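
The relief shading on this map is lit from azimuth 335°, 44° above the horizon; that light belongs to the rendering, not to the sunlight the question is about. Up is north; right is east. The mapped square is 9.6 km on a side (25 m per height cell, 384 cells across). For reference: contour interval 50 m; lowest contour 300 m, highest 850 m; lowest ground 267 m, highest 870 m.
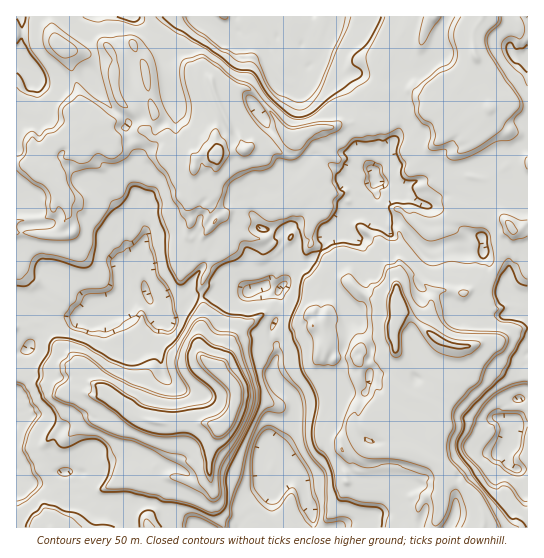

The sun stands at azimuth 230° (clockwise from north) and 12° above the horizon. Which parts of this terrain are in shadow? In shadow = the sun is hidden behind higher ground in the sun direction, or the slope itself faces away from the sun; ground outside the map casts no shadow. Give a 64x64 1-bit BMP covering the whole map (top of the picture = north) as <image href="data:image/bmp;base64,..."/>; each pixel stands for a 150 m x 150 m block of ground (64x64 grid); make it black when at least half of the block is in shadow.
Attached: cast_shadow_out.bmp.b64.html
<image width="64" height="64" href="data:image/bmp;base64,Qk0+AgAAAAAAAD4AAAAoAAAAQAAAAEAAAAABAAEAAAAAAAACAAATCwAAEwsAAAIAAAAAAAAA////AAAAAAAA2GQgCAAADwPA5DAMAAAfD4BgMRwAAh+PAAA7mAACPwAAAH+4AAA/AAAAfxgAAP8EAAD+AAAA/wAAAP8AAAH/AAAA/4AAA/8AAAB/gAAD/wAAAB+AAAP/AAAAH4AAA/8AAAAfgAAD/wAAAJ+AAAP/AAA4H4AAA/wAAf8PwAAB+AAH/A/AAAA4AA/4D+AAAAAAP/gf4BAAIAA/8D/gEAAkAH/gP/AAABQB/+H/8IAAAgH/4f/wiIACB/7h/+AQx+cD/GH/4ADP/wP88f/gAJ//A/7h/+CAf/8AAMD/5YBvjwAAgf/gAP4OAACA/8AA+BwACAAPQDn8DCAYAIAAMPgMIBwAAAAA+AAAXAAAAAD4IABgAAAAAHggAGAAAAbwYAAAYAAChmbAQAGwAAYGHgABAZACBAAYAAcBAAAgAQAwBwCAAGABgeAAAYAAIACIAAADggAgAMwAAAOAAAABzAAAAwAAAAHYAAAGAAAAAAgAAAAAACAAwAAAAAQAJABgAAAgBAB+AAAAADgMEGEAAAAAAAwQA3+AAAMAGCAn/8AAAAA4MA/8AAABAHBwT/wAAAHg4GBD/AAAA+DAYA/8AAAHwABgP/wAAAdAAGB//AAADwAA5f/4AAAfAADB//AAAF8BicP/8AAAPgefj//gAAAch4Of/4AAAAiGXz//AAAACA=="/>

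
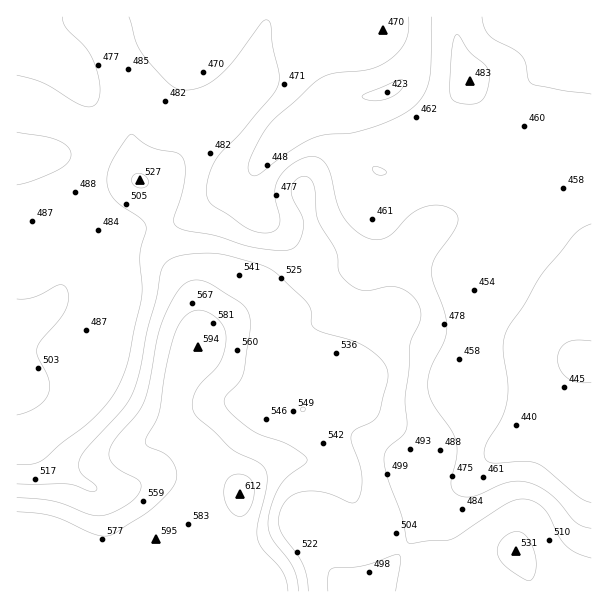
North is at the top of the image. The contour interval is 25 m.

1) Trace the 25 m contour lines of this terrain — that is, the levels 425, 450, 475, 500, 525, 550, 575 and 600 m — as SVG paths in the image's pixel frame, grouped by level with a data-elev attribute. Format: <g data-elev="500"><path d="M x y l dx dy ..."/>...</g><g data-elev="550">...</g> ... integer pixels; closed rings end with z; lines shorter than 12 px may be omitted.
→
<g data-elev="425"><path d="M374 101l-9-2-3-3 4-3 30-12 5-1 3 1-1 6-8 8-9 4z"/></g><g data-elev="450"><path d="M591 502l-13-6-39-32-14-3-34 2-5-4-2-6 3-10 14-24 6-17 1-19-5-35 1-9 3-9 17-25 21-35 30-36 7-6 9-4"/><path d="M591 341l-15-1-9 2-7 8-2 9 2 10 8 9 10 4 13 0"/><path d="M377 174l-5-4 2-3 6 0 6 4 1 2-3 2z"/><path d="M591 94l-28-4-32-7-3-4-2-14-3-8-8-7-25-14-5-7-3-12"/><path d="M432 17l-1 46-2 17-5 15-10 12-18 11-27 10-18 5-24 1-15 4-24 14-28 22-5 2-5-2-2-7 3-11 12-22 11-15 40-36 9-6 13-4 34-4 10-3 10-7 10-9 6-9 3-11-1-13"/></g><g data-elev="475"><path d="M591 528l-9-2-6-3-24-27-10-8-12-5-11-2-12 1-28 13-9 2-11-1-7-7-1-9 6-27-1-12-5-12-19-27-3-9-1-9 2-15 14-27 3-13-3-18-12-32 0-12 4-12 21-30 1-7-3-6-6-4-8-3-16 2-15 8-15 16-8 6-9 3-10-2-15-10-11-13-6-14-6-28-4-9-7-6-8-2-9 3-11 6-8 8-5 7-3 8 0 7 5 26-1 4-3 5-6 3-7 0-9-2-9-4-35-24-3-6 0-11 4-16 7-13 24-25 30-36 6-10 1-12-6-27-3-24-3-3-4 1-29 39-18 18-15 9-16 3-8-1-7-5-26-28-8-14-7-25"/><path d="M463 104l13 0 7-5 5-10 1-14-3-9-16-13-11-17-3-1-3 6-1 9-2 42 3 8z"/><path d="M63 17l3 10 20 21 8 15 6 24-1 10-3 7-6 3-7-1-39-23-27-8"/></g><g data-elev="500"><path d="M328 591l0-16 4-6 30-3 36-12 2 3 1 4-5 30"/><path d="M591 558l-15-5-9-6-8-10-14-27-9-8-11-3-9 1-9 3-55 36-44 4-7-28-14-39-3-17 3-10 16-14 4-7-2-29 4-30 1-23 11-29-1-9-4-8-8-8-9-4-10-2-18 4-9 0-9-4-10-8-4-8-3-19-18-32-4-34-3-6-5-3-4 1-5 2-6 9 1 9 10 19 2 9-5 17-3 4-5 3-12 2-25-4-38-11-28-5-9-3-5-4 0-5 10-37 1-14-2-9-6-6-19-4-9-3-17-12-3 1-3 4-12 19-5 10-2 11 1 10 5 9 7 7 22 14 4 8-6 28 2 32-1 12-16 72-6 14-8 13-24 26-25 19-21 18-9 3-15 0"/><path d="M17 415l19-8 8-6 4-6 2-8-1-7-11-23-1-9 5-9 21-25 4-9 2-9-3-8-6-3-25 12-9 2-9 0"/><path d="M17 185l17-5 24-10 10-8 3-7-3-8-11-7-12-3-28-5"/></g><g data-elev="525"><path d="M308 591l-1-15-4-12-23-34-2-9 2-11 4-7 6-6 6-3 9-3 21 2 25 10 6-2 4-12 1-13-3-14-7-19-1-8 5-6 16-7 6-6 9-33 1-11-2-6-5-7-16-13-12-5-28-8-10-4-3-5-1-13-5-9-30-29-13-8-36-10-15-2-30 2-9 3-6 4-6 10-4 25-10 36-7 38-7 22-10 15-37 41-7 12 1 10 4 6 11 8 2 3-1 2-6 1-22-7-51 0"/><path d="M525 579l5 2 4-5 2-10-1-11-4-11-5-8-5-4-8 0-6 3-6 5-3 6 0 8 2 6 5 6z"/><path d="M139 188l7-1 3-5-4-6-7-3-4 2-2 5 1 5z"/></g><g data-elev="550"><path d="M298 591l-1-11-3-10-6-10-17-23-2-7-1-9 4-17 7-17 9-11 17-12 2-5-5-6-14-8-26-10-10-4-18-15-8-9-2-5 1-5 14-14 5-11 6-42 0-12-3-9-6-6-28-18-9-4-9-1-9 3-6 5-7 11-9 18-5 15-10 52-5 18-7 12-21 24-6 11-1 9 5 7 26 17 1 6-5 9-7 6-12 7-9 4-9 2-12-2-34-13-36-3"/><path d="M301 411l4 0 0-3-4 0z"/></g><g data-elev="575"><path d="M288 591l-2-10-3-9-21-24-5-11 1-13 9-39 0-9-2-6-7-8-27-13-16-17-18-15-4-7 0-9 2-9 6-9 18-19 4-10 3-10 0-11-4-9-7-8-11-5-7-1-8 3-7 7-5 9-10 35-8 49-13 27 1 6 19 9 5 5 4 7 2 7-1 6-4 8-6 7-22 20-30 19-7 2-15-3-41-17-34-4"/></g><g data-elev="600"><path d="M238 516l5 0 6-6 3-7 2-11-1-7-2-6-5-3-7-2-6 1-5 4-3 6-1 7 1 8 3 7 5 6z"/></g>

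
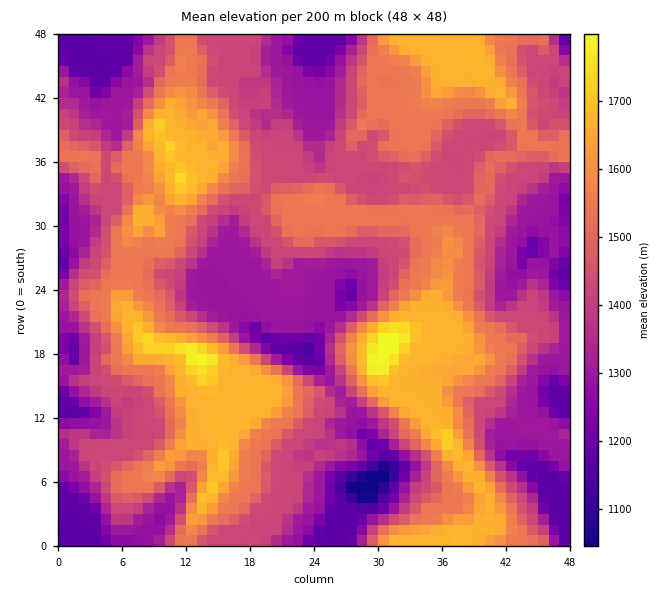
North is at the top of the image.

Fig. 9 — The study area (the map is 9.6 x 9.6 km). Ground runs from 1040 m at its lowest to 1800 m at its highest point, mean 1450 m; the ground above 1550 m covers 22.5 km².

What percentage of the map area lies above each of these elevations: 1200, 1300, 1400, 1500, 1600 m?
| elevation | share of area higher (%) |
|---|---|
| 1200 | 92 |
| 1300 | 76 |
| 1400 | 67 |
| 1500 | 41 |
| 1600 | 18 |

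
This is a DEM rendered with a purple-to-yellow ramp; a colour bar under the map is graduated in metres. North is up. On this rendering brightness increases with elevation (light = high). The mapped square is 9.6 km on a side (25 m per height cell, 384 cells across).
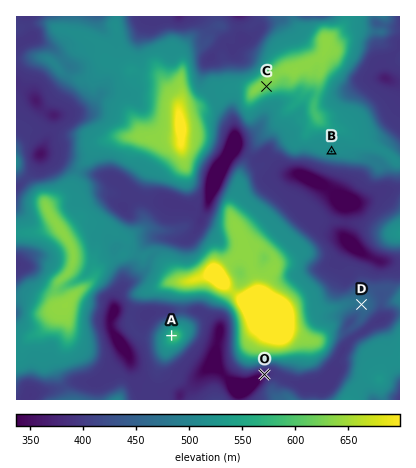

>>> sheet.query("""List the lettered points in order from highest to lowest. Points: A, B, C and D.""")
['C', 'A', 'B', 'D']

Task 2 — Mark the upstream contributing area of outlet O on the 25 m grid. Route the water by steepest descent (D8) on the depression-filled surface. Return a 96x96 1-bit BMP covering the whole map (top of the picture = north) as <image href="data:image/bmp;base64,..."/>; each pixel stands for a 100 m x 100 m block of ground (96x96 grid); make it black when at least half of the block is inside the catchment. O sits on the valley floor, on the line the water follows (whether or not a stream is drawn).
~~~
<image width="96" height="96" href="data:image/bmp;base64,Qk2+BAAAAAAAAD4AAAAoAAAAYAAAAGAAAAABAAEAAAAAAIAEAAATCwAAEwsAAAIAAAAAAAAA////AAAAAAAAAAAAAAAAAH//8AAAAAAAAAAAAP//8AAAAAAAAAAAAP//+AAAAAAAAAAAAP///AAAAAAAAAAAAP///gAAAAAAAAAAAP///yAAAAAAAAAAA////+AAAAAAAAAAAf////AAAAAAAAAAAf////AAAAAAAAAAAf////wAAAAAAAAAAf////8AAAAAAAAAAf////8AAAAAAAAAAf////8AAAAAAAAAAf////8AAAAAAAAAAf////8AAAAAAAAAAf////8AAAAAAAAAAP////8AAAAAAAAAAP////8AAAAAAAAAAH////8AAAAAAAAAAH////8AAAAAAAAAAH////8AAAAAAAAAAH////8AAAAAAAAAAB////8AAAAAAAAAAAAAf/8AAAAAAAAAAAAAB/8AAAAAAAAAAAAAAf8AAAAAAAAAAAAAAP4AAAAAAAAAAAAAAHwAAAAAAAAAAAAAAAAAAAAAAAAAAAAAAAAAAAAAAAAAAAAAAAAAAAAAAAAAAAAAAAAAAAAAAAAAAAAAAAAAAAAAAAAAAAAAAAAAAAAAAAAAAAAAAAAAAAAAAAAAAAAAAAAAAAAAAAAAAAAAAAAAAAAAAAAAAAAAAAAAAAAAAAAAAAAAAAAAAAAAAAAAAAAAAAAAAAAAAAAAAAAAAAAAAAAAAAAAAAAAAAAAAAAAAAAAAAAAAAAAAAAAAAAAAAAAAAAAAAAAAAAAAAAAAAAAAAAAAAAAAAAAAAAAAAAAAAAAAAAAAAAAAAAAAAAAAAAAAAAAAAAAAAAAAAAAAAAAAAAAAAAAAAAAAAAAAAAAAAAAAAAAAAAAAAAAAAAAAAAAAAAAAAAAAAAAAAAAAAAAAAAAAAAAAAAAAAAAAAAAAAAAAAAAAAAAAAAAAAAAAAAAAAAAAAAAAAAAAAAAAAAAAAAAAAAAAAAAAAAAAAAAAAAAAAAAAAAAAAAAAAAAAAAAAAAAAAAAAAAAAAAAAAAAAAAAAAAAAAAAAAAAAAAAAAAAAAAAAAAAAAAAAAAAAAAAAAAAAAAAAAAAAAAAAAAAAAAAAAAAAAAAAAAAAAAAAAAAAAAAAAAAAAAAAAAAAAAAAAAAAAAAAAAAAAAAAAAAAAAAAAAAAAAAAAAAAAAAAAAAAAAAAAAAAAAAAAAAAAAAAAAAAAAAAAAAAAAAAAAAAAAAAAAAAAAAAAAAAAAAAAAAAAAAAAAAAAAAAAAAAAAAAAAAAAAAAAAAAAAAAAAAAAAAAAAAAAAAAAAAAAAAAAAAAAAAAAAAAAAAAAAAAAAAAAAAAAAAAAAAAAAAAAAAAAAAAAAAAAAAAAAAAAAAAAAAAAAAAAAAAAAAAAAAAAAAAAAAAAAAAAAAAAAAAAAAAAAAAAAAAAAAAAAAAAAAAAAAAAAAAAAAAAAAAAAAAAAAAAAAAAAAAAAAAAAAAAAAAAAAAAAAAAAAAAAAAAAAAAAAAAAAAAAAAAAAAAAAAAAAAAAAAAAAAAAAAAAAAAAAAAAAAAAAAAAAAAAAAAAAAAAAAAAAAAAAAAAAAAAAAAAAAAA="/>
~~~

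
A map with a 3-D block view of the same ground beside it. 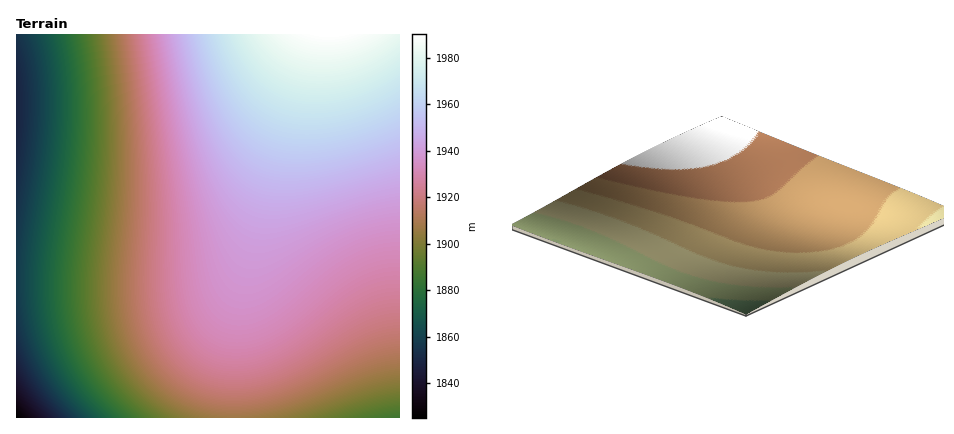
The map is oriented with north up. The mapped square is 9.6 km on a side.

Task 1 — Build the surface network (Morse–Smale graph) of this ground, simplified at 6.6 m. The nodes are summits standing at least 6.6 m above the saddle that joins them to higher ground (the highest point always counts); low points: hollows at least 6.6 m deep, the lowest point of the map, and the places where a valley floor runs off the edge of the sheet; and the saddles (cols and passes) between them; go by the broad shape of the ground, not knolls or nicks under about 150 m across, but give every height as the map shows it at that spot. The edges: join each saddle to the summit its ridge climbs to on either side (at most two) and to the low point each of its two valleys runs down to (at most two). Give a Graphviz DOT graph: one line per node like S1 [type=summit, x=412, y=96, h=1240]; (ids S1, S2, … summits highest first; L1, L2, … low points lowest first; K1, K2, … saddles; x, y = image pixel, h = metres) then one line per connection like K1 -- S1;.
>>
graph terrain {
  S1 [type=summit, x=328, y=36, h=1990];
  L1 [type=low, x=16, y=418, h=1825];
  L2 [type=low, x=16, y=108, h=1849];
  L3 [type=low, x=396, y=418, h=1886];
  K1 [type=saddle, x=234, y=418, h=1907];
  K2 [type=saddle, x=16, y=278, h=1858];
  K1 -- S1;
  K1 -- L1;
  K1 -- L3;
  K2 -- S1;
  K2 -- L1;
  K2 -- L2;
}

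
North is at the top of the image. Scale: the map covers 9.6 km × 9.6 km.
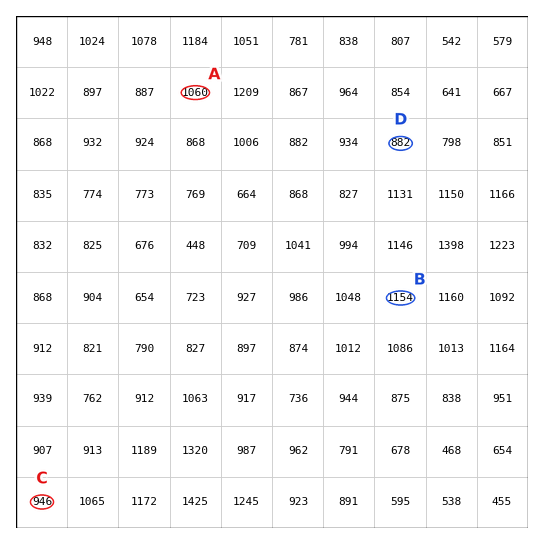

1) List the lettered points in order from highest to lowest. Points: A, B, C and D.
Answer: B A C D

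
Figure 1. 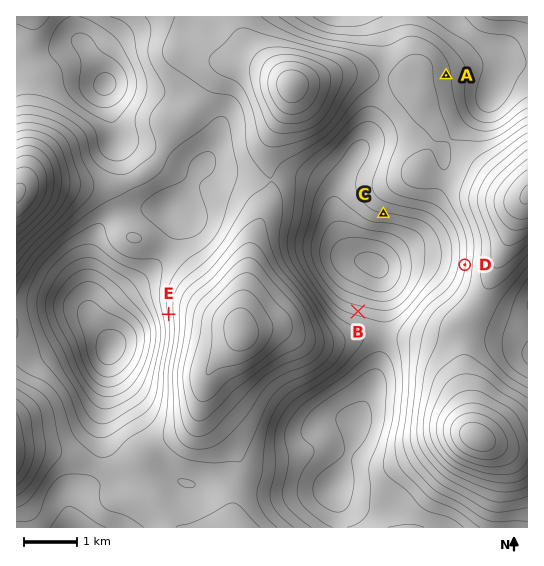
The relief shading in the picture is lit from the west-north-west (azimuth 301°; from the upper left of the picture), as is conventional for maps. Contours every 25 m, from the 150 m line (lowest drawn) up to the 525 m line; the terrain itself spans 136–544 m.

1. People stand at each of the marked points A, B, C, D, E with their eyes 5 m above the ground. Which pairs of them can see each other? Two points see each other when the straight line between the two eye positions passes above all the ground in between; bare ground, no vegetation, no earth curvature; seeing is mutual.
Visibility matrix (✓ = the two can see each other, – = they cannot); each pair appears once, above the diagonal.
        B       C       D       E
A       –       –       –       –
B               ✓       ✓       –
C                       ✓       –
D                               –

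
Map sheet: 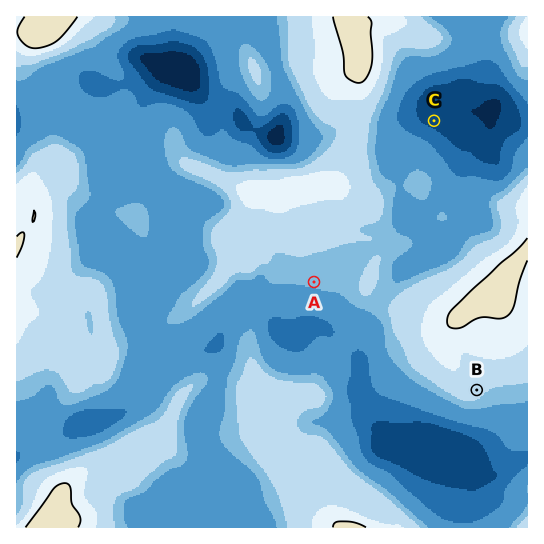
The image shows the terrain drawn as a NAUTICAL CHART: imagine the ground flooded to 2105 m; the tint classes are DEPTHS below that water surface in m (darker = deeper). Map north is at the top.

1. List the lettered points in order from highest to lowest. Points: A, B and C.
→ B A C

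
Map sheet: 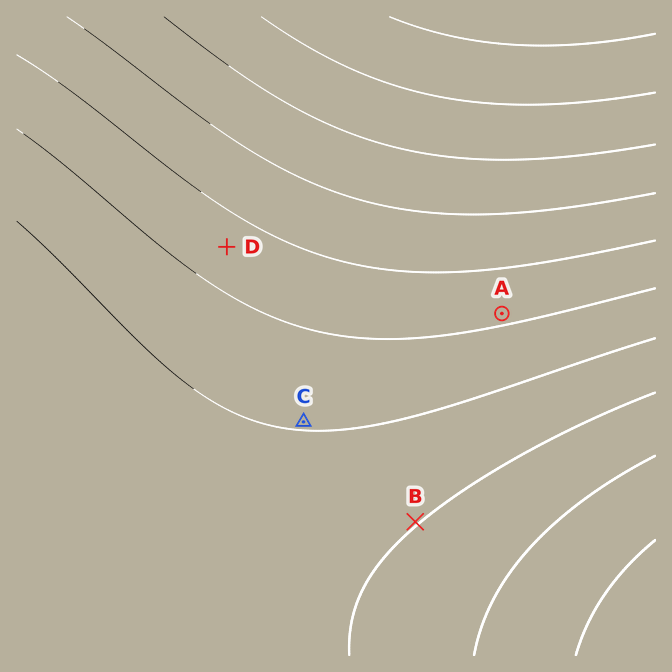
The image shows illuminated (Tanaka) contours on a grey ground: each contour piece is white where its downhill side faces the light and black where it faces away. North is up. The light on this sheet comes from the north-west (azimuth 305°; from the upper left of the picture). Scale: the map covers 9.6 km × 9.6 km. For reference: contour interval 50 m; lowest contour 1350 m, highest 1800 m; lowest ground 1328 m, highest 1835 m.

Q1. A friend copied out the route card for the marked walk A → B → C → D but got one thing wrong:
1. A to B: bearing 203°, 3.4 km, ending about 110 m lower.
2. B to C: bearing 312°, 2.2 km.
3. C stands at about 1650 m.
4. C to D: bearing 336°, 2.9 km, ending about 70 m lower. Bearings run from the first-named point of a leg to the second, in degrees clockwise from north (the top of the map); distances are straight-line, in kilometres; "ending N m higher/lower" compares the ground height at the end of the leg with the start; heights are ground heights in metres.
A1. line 1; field sense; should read higher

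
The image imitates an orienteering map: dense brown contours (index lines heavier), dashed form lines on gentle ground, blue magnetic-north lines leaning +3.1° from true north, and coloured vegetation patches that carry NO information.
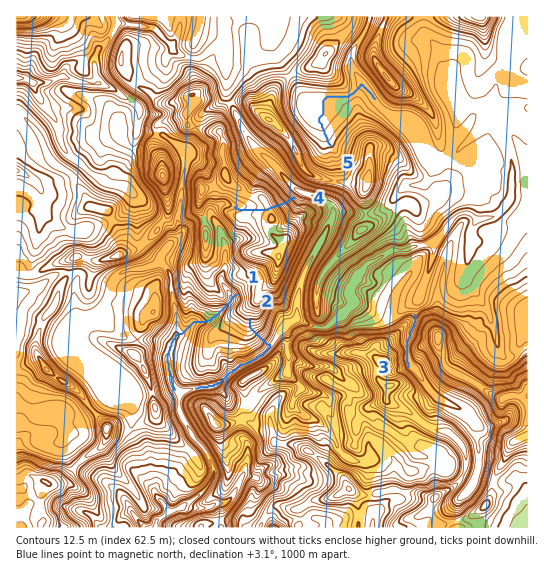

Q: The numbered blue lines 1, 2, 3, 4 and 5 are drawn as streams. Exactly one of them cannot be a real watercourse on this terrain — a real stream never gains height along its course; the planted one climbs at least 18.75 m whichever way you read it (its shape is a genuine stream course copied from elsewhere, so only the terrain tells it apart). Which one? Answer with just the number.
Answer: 4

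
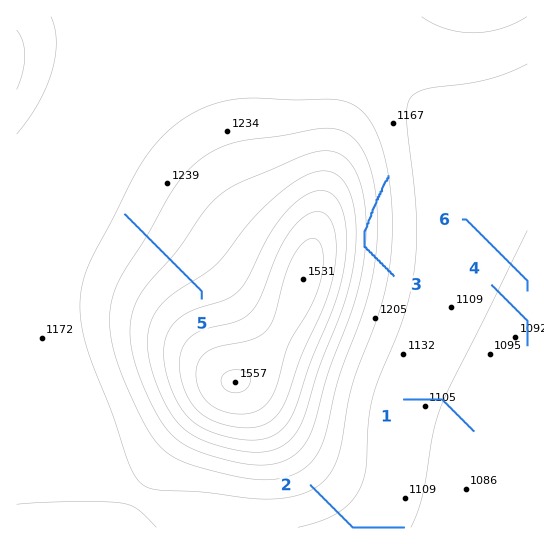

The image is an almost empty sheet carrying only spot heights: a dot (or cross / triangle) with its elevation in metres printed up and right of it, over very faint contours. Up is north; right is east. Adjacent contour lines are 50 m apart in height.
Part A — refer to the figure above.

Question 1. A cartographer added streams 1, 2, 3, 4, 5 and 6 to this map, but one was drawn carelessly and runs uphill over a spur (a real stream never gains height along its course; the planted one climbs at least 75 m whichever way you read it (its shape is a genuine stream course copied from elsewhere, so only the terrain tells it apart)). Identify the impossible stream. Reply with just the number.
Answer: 3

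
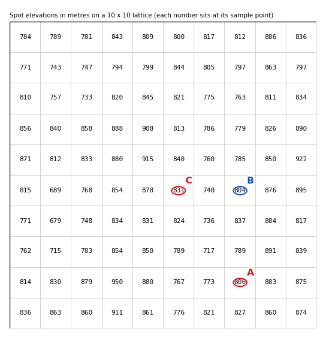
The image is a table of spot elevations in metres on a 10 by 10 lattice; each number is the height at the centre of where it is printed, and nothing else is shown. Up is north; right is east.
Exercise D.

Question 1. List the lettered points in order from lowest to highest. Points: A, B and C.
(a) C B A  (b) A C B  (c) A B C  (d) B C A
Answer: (c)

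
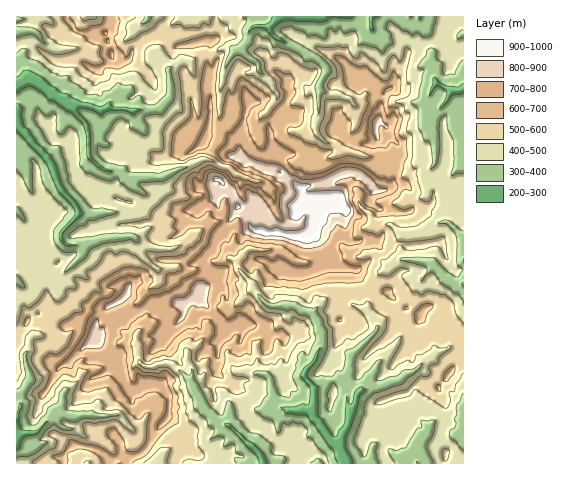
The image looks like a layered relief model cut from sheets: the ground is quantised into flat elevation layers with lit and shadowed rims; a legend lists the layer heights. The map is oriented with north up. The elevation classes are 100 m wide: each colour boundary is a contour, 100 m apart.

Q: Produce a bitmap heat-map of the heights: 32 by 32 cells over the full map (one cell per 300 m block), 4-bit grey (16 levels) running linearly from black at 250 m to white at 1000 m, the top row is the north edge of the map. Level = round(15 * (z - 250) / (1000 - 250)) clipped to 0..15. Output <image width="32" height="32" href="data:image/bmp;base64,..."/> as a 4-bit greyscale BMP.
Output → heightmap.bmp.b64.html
<image width="32" height="32" href="data:image/bmp;base64,Qk12AgAAAAAAAHYAAAAoAAAAIAAAACAAAAABAAQAAAAAAAACAAATCwAAEwsAABAAAAAAAAAAAAAAABEREQAiIiIAMzMzAERERABVVVUAZmZmAHd3dwCIiIgAmZmZAKqqqgC7u7sAzMzMAN3d3QDu7u4A////ADRnZnd2VlVDISNDISMzI1QSR3d3d2ZkMhI0QxEzMyNDEkRGdmeHZCE0NDERNEQyQiUiM0V3l0IiQyERISREREMmQ1VnmJczREMiETIUVUVjJXRoeaqmJFZUNCEyEjRWdUSIeJqHdTZ1Q0QTMjJDRXZGeZqqZ2VXhmZlIkNERVRWVWerqWioaJiHdkJENVVlVmVni7l4qpiqmHdiVmRWZmZnZ4q6mauqqZdkMmdkVndlVVVoq5mry5h0M0RmVWdnZDRVVoqoibyoVXd2Z2Z2VUJEVFZ4l2iaqGeaqZiGVUMjRFQ0ZmV3mpd5mZqphlQzQ0RCI0REVnmYeIq7qYdlVVNEMjQzRWdoqr3d7rqHZURDNEITRFVomJvNzN7MlmZlRERCE0RUZ5q8zK3u7YmHZVRDITVUNEaKy6mc3dybqGVEMxJDIiM0esiJvLvLyphUQyMTMTNFVVZ5y7mIiZiIVEMhJDI0RViZm6mZh2aJmFMyEkMyNDNXiomYl2V3iqdCMxMyEiMjRniJmIh0d3qnQjITIRERIiR4eJh3dGZohjIiEhEjMjQ0aGeXV1NFeIZBEREjRlRFRGhmdWdkR4h3QiIiRWd3ZURXZVRmU0h2VkIzNFVmh2VWZ2M1QyRmRDVDRDNWeJZWZnd1IyNDRDIkM0M0V2aHRFVFVCESESIhMiJE"/>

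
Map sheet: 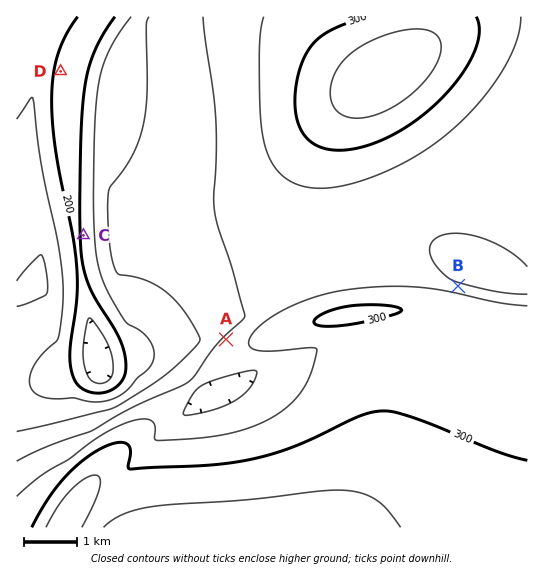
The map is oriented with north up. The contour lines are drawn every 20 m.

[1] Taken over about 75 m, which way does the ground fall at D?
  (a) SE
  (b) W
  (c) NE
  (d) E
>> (d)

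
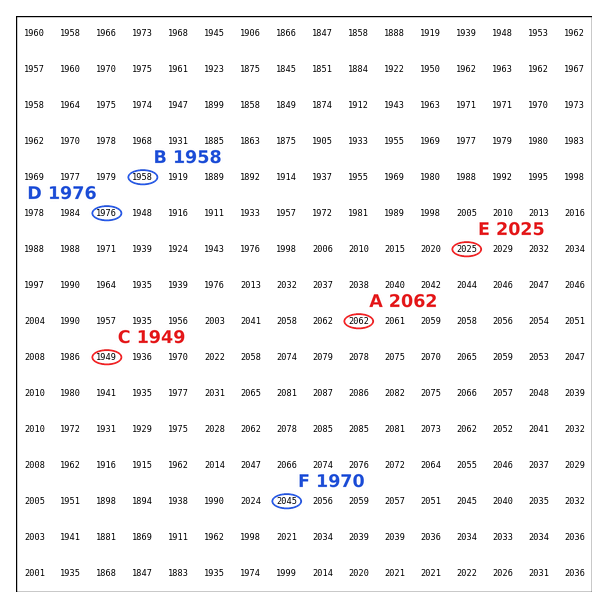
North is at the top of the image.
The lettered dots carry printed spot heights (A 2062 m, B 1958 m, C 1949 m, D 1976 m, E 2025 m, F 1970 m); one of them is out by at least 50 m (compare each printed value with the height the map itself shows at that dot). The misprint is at F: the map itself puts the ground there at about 2045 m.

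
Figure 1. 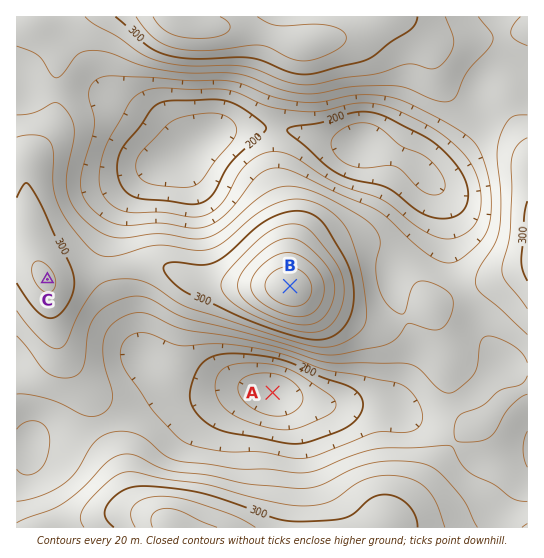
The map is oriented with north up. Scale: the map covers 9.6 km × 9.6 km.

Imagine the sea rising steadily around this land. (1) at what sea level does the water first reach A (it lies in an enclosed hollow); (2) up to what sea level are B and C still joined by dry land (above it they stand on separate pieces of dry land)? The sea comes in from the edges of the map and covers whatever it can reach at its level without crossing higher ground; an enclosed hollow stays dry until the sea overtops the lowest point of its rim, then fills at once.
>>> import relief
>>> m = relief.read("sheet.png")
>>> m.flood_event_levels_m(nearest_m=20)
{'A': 240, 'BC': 280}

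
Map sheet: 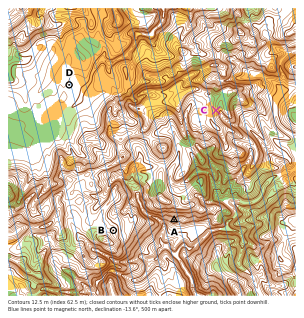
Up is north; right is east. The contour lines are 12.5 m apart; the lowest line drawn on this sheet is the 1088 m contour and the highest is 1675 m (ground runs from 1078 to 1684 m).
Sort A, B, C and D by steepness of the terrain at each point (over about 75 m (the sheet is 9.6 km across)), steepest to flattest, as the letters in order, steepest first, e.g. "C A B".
A C B D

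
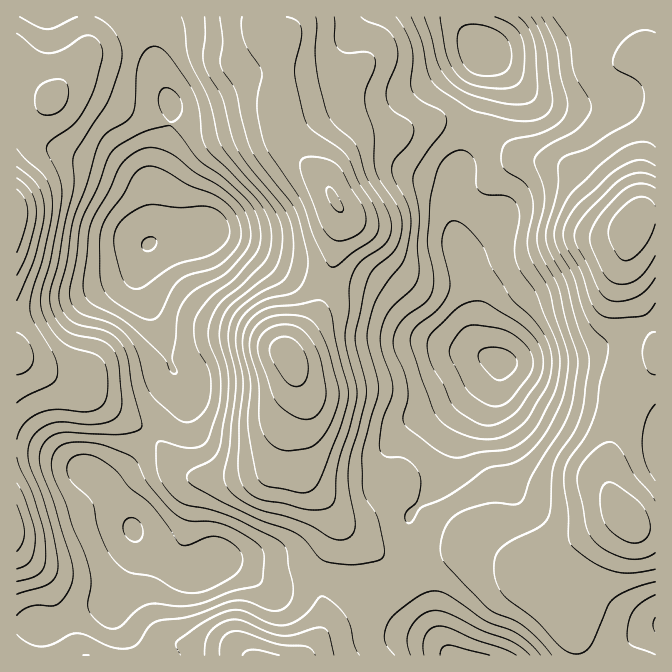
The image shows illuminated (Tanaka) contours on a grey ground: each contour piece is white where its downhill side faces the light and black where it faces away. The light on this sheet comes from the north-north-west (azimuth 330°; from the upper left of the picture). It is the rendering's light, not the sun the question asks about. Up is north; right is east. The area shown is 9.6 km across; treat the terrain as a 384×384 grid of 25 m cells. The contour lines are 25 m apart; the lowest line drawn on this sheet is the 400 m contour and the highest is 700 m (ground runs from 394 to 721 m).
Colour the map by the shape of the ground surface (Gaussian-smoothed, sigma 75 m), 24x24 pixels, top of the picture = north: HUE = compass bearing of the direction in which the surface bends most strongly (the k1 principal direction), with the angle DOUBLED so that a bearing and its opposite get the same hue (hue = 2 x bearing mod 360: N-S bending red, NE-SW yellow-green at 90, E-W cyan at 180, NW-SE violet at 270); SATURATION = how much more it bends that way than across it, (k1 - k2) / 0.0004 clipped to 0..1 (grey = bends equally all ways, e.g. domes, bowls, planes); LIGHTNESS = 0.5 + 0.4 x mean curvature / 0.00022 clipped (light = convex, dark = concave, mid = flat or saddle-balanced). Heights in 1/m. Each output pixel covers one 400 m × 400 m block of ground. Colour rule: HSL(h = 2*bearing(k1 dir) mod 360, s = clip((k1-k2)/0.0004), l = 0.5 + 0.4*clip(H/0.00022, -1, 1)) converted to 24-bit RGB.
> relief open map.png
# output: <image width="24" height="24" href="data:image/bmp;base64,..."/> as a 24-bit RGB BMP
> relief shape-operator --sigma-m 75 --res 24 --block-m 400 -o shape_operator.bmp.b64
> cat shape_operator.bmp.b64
<image width="24" height="24" href="data:image/bmp;base64,Qk32BgAAAAAAADYAAAAoAAAAGAAAABgAAAABABgAAAAAAMAGAAATCwAAEwsAAAAAAAAAAAAASCYjYXM0i+FVdiyLzB3WoaDgGkL/t8/rzv3sTrjz/y3B9XGdU2mEm6Muu3cLNggZawhJpU17OVB2Ntyh2PfNe9GQI5ZQNrsTKzAbVc8XVKoZHSo+ULmdaN+oB3v0l8bi8dWZKQoaWioX+sRtsjy3wiZa1EU7XRN6TTerppHSZ4/hbPvIm+u80m+8unVOZl4jQZ41MPlaP7quMWaIL7BLjqwmES4JKlALxDYAXwwikIY75PM+ZCAqlYVex4zCbRvfRVG/csTQk5DHo9SlUJE1bCAe5jQRnkEws/jbW+jyOke7PnOvOz6m0yE4l4YrECgOU0YVo2U3pbBS2VMYoKpNTs+LQoXGmR3QiIa/QMzGiLPExo2u0DW9nCyCwmJZq8+Wv/LcLm2yXit5f4NGKxUroC0c8nQSMRkfWk0baosOU3MajthWlt23ds+1LyRtOESfuc/QfqPAPqamt1635gfGzWjJt8jP3e7gt8GUTSGTaCabuymLPxREpjQs2aB5hSPUmGu/gMiTa8edafmOUfGfqDScPzNyIKaNa7VsuWVxdFV5VTBQjTReoLyAvunG3PPYwpdjORNHXiJVfBlScxy8sebqrrvxbFL/ya3rzcLlsdzdle6BM4tkJSWJoou3PaSwNouOsYSJhUzFUyOymnDFsNyxqO2GqNldfDQNKwgOKBkLW3YdG7F6efqjNJDKWACD7nhr06xbtLtc+el9J4M/DEZTgrSOY3CiNIitcczYYyfQfSLehJzC4b2p58Fw3swnsBFYhQt+X2PLUv+7Mv/mUdiWJx1bKgJv7I2I5M2qu31x9fSlZ7VzDFVdJXwxVaFNQrGEKVlSZDN2bz9zlWpU45VM9a1s2Gs+kUOfWlDqx+DruPHZFsjcSUKFLB9bDAcs2J1o/5xxwth35/LSn5fULSS9J7S7T7t5Q3tiOGRsFBdPcFCetDdm0ahd6sSN20tmnrbPJsfwqrXS5eS9LEmBPyRVRRg+Dw4loWsi//uH4fnSne6ifFu7T0TFZGS7TIGYjVd4Tz1WDSQmLhUeq2M019l10bmC3VaR0O7TLan9fJPk7d7jWQDtXQCijhO8AAW/pdfw2PPg2fLb0Z2NbDk/dms/aFovUy4iclQqQB0bIRIXEiEbl6Umu/8yZagwwsGHi/89GYlVHHhU2JhXjAGLaQWLV3vOFGr/sf343PLZ9Juw/yhW0klHcDJngSgxj5A4LFNngDOeUDWdElq3Zr7D98V7g8IZJNsAg/8HIEMRCi4NVF8aTRpSME6aecvDDsvvOb1I87grlQEA/3dC34daei+Ri2qzpsraHQfzISKxb2+7HSZ2SGF46bmS7MeVge1Mqct9VKOqG3KCOoaFHlN0MaqaSMVlKDNeqVZDoR4TuS0f/6BM7KQObGQvOeJjWM3VOw+HdTOreUK3hxubYoRMlt5f8uzZ6OC2ydWWU5h+M1NwM0pNJiw0RnIhQGMTEyESNyIMjEwetCEk/M5+7bCbnubhc+ybFypNMhVGVJRYCi6YkTL/19Xzv+Dv5ayj9enF7d7nxlvKSzFZNDVUOUpxjG9HiHozIBMcMTkWgXcZTY006fjC1fbds9Xy26rhNQB9PSR6g69qES9AE29jn9uXhYbQ7s/q9tfV86jZ/zXs3U7kPFewIj6BjUKXuh1oUBttTGKNa9WXVufGzP/Mo/uaij1lng8pfBiIGCiqz2mUTC9qFYBTCvQALYRQmMiI8/LYhx8JtAoM2FRBiTZ1OydLOTdhkDvHXD3bfLHUlt/Bhv/OpfKl6n9qXBU8oSoqfXtNEyUwRqVqkI3nX6r9ntzYMqWkRbwn//dDxwAZuXcpqrtMlzKgQ03EGpP5EzvwiF/Ghqu3vOOnO+9HYsA7vyM8rzLNr4bQsXnVEF/iZ9fsWu3wNWTKw01rlXBLbp9R6V4ezGqb48/TsY62O4K+fbjJGzSAOhJClpxPgLt7vd+jsdV+dVBHinBMXKxARq6Sd3rOgaj2ZbDtfj+fPhEqkkgNybcaWXcuf1xFUdSU1J+w1Y6rYaWnToeIOQlLRylwi893Vtppo8tM1s1aU1aAuUSLxqpYK5coCuI0HqNXTyBUcQRJhA9gxpFxxM+RmU97RolDTd/Tbz+05ImczK3MaiCjIQ+NP5fenc+ttV9cuchrtt1mLYaMO2bE5bXLsdLITL51NRwhIRIWIRIYfz1CteJkftKFk2HawNrhcE+0QTeL0diy03LLrxPFTTeNP4SOo2xcms+x1e3z89jyTkOzJYiDk8t70L+XoS5ySAAqJg0PFSMUU2sow/9bM9ARHZhordad"/>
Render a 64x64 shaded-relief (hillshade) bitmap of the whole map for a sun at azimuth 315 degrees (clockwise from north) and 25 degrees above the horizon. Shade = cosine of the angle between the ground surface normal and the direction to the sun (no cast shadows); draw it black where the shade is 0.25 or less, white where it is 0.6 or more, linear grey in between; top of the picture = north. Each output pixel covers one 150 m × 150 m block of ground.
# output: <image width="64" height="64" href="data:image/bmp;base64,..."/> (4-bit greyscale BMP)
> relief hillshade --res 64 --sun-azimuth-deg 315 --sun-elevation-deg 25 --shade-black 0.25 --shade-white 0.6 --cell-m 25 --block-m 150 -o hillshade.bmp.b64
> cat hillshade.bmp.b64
<image width="64" height="64" href="data:image/bmp;base64,Qk12CAAAAAAAAHYAAAAoAAAAQAAAAEAAAAABAAQAAAAAAAAIAAATCwAAEwsAABAAAAAAAAAAAAAAABEREQAiIiIAMzMzAERERABVVVUAZmZmAHd3dwCIiIgAmZmZAKqqqgC7u7sAzMzMAN3d3QDu7u4A////AImaqqmZmZmIiauqqqu7qGZmd3ZlRFVURFVniHZVVniZiJmqmZmqqZmau7qqqry5dmZmZlVEVVVURWd4dlVWZ4h3iJmYiaqqqqvMy6qqvMqHZmZlVERVZVRFZ3iHZVVWZmZ3d4iJqqqrvN3cqZq7y5h2d2VERFVmZVVneIh2VVVVVWZmZ3iaqqq83u25mqu6mHd3dlREVmd2Zmd4iHdlVEREVVVWZ4qqmqve7bqZqqmYd3d2VUVmd3d3d3d4h3ZUQzNERFVniZmYmrzcupmamYd3d3dlVWd3iIh3dmd3dlQzMzNEVWd4mIiImru6mZmYd2Z3d3Zmd3eIiId2Znd2VDMzM0VWZ3iIh3d5qqqZmZh2ZmZ3d3d3d4iZiHZmZmZUMzM0RVZniJmHZmeJmZmZmHZmZmd3iIiHeJmYh2Z3ZlRDMzNFZmd4mZh1VniIiIiIdmVWZniJmYd4mqmYd3d2ZUQzM0VmZniZmHZVZnd3d3d2ZmZmeJmpmIiaqqmIiHdmVDMzRWZmZ4mIdVVVZlVWZnZmZmZ4maqZiJmqqpmZh3dlRDRFZmZniIdlREVVVFVVZmZmZniZqqmIiZqqqqmYd2ZEREVnZmZ4h2VVVVVERVVVVWZmZ4mqqpiImaqqqpiHdkREVnd3ZneHZlZmZVRFVVVVZ3ZneJqqmYiJqqqZmYh3VERXd3d3eIh3d3h3ZVVVRERWd2Z3iaqpmJmqqpmYiHdVRFd4iIiIiIiImZh3ZmVERFZ3d3eJqqmZmau6qZh3d1REVnd3eJmZmZqqqYh3ZUM0VniHd4maqqqqq8uqmHZmRERFZnd3iZmaq8u5iHd2QiNGeIh4iJq6q7u8zLqYdlUzMzNFVmZ4mZqrzLqHdmZCEjV4iIiImru7zMzdy5h2VDMiMzNFVniImavMypd2ZUIRI2eIiIiaq7zN3d3LqHZUQyIzMzRFd4iJq83LmHZlQhESRniIiJmrzMzdzMuodlRDMzRDM0VneIm83duod2VCERI1Z3d4iJq8zN3My6l2VERERFRERWd4iaze3Kh3ZkMREjRWZneIibzM3czLqXZURVVVVVRFZ4iJrN7tuXdmUyESM0VmZniJrN3d3Muph1VEVmdmVERXeImr3d25h2VUMjNERWZmd4ir3d3cy6mHZVVWd3ZURFZ4iJvN3LmHZVRDREVVZmZneJvN3d3Lqph2ZVZ4h2REVneImrzLqYdlRERFVVVWd2d3ibzd3cuqmIdmVniIdURWeIiJvMuph2VENEVVZVVmZnd4m8zMu6mZiHZmeJmHVWeImZm8zLqYZlQ0REVVVVZmZneJq7upmZmZd2aJqph2eImZqrzdy6h2VDNEREVEVVVVZniaupiIiZl3ZnmrqYeJmqq7ze7cuodlMjMzNENEVVVWeJqqmHZ4iWZVaJqpmImqqrze/+3LmHVCIzMzMzNFZmZ4mqqoZVZ3RERXiZmZmau7vN7/7cy5hlMjNDMyI0Vmd3iau6l1RFUzM0VniIiZq7u83v/tzLqHVDNERDMzRWd3eJq7qXZERCIRI1ZneJmru7ze7u3LuodUQ0REREVWZ4iImqu6hlQzEQASNWZ4mqu7vN7u3cu6l1RERFVEVWd3iIiJqqqHVDIRABEkVmeaq7vM3u3cy6qXQzNERERWd4iIiImZqpdkMhAAESNFZ4mqu7ze7dzLqpdDIjM0RVZ4iJmZmZmZmHVDEQARI0VmeJmaq83tzMuqh1MiIiM0VniImqqqmZmYdkMRAAEjRFZniIiavN3Mu7qHUyIiEiRWd4iKvMu6qpl2QxEAABI0RWZ3d3ibu7u7updkMzMhI1Z3d4m93cy7updUIQAAEiNFVmZmZ4mqqqq6mGVERDIjVnd3ebze3czLqWUyIQABIjRWZlVWeJmZmaqYdlVVQzRWd3d4q93t3dzKh1QyIREiNFZmZVVneIiImZh2ZWZVRFd3dmeavN3d3cuoZlQzIiM0VndmVWd3iIiZmHZmZmVVZ4h2Z4mrvM3d3LqHZVQyIzRWd3ZmZ3eIiJmYZVVmZVVniYdmeJqqvN3cuoh2VUMzNFZnd2ZniIiImZhlRVVVRFaJmId4mZmrzNy6h3ZlVDMzRWZ3d3iIiIiZmHVEVVRERXiZmImqqaq7y6l3dlVUMzNFZniIiJmYiJmYhlVVVERFZ4iZmquqqru7qXZlVEQzM0VniZmZmZiIiIiHZVZlREVniJqru7uqq7qpdmVEQ0RERWeJqqqZmHd4iId2Z3ZlVWiJmqu8y6qqqqmHZUQzRFRVeJqqqqmZdmd3d3Znh3dmeJmaq7y7qZqqmZh2VENFVVZ4mqqqqZmGZmZ3dmeIiId4maqqu7qpiZmZmYdlREVVVmeJqZmpmYZmZndmZniIiImqqqqqqpiIiZmZmHZURFVVZ4mZmZmZh2Zmd2VVZniImqqqqqqpiHd4iImZh2VERVZniZmIiYiGZmd3ZURVZneJq7u6qqmId3d4iJmYdlREVneJmYiIiHZWZ3d1RERVZniau7u7qZiHd3d4mal2VURWeJmqmYiHdVVniIdVRERVZ4mru7uqmYiId3iaqodlVVZ4mqqpiHdlRFaJmHZUREVWeJq7uqmZmZmIeImqmHZmZ3iaqqmYh3VEVniZhlVERFVniaqqmIiJqpmImaqph3d3eJmqqZmIh1RFZ4mHZVVUVVZniamHd4mqqYiZqqmIh3d4iaqpmYiIZVVmeIdmVVVVVWaJmYdmeJqp"/>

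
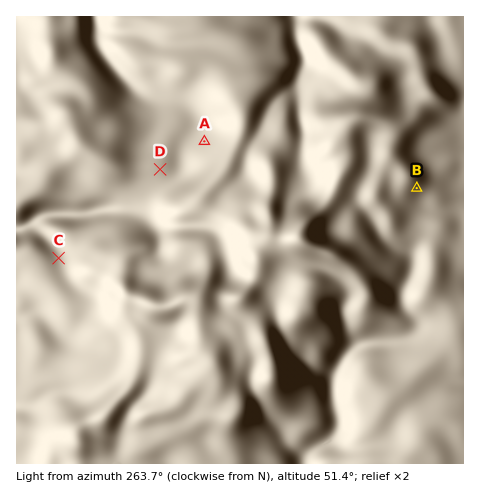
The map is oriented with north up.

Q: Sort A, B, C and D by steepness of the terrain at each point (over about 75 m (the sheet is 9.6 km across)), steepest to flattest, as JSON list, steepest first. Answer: ["B", "A", "C", "D"]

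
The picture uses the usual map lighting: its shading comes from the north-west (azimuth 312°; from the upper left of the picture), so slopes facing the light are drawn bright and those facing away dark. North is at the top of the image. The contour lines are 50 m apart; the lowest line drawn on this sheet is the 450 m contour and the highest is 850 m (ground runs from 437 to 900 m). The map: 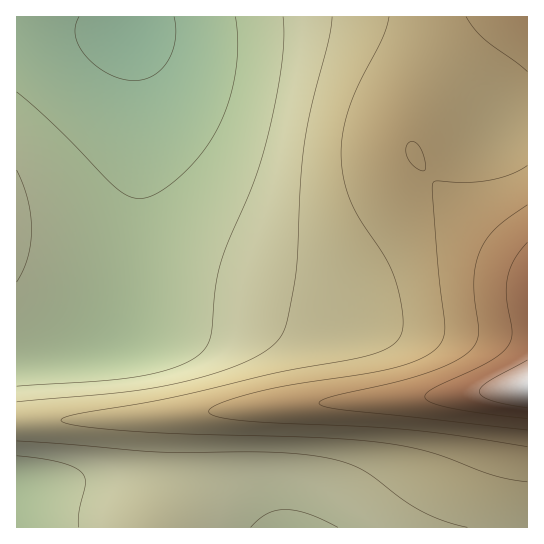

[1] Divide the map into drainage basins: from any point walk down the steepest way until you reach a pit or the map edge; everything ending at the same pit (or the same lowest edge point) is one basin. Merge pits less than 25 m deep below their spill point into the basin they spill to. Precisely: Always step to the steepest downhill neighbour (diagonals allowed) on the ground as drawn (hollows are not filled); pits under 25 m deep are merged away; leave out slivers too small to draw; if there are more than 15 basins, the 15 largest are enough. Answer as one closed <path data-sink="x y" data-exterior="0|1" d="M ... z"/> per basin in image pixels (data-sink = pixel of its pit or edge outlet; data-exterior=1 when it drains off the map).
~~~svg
<path data-sink="130 29" data-exterior="0" d="M527 16l-510 0-1 405 134-4 123-12 137-6 116-11 2-2z"/><path data-sink="291 527" data-exterior="1" d="M527 387l-100 10-154 8-96 10-5 3-1 4-2 52-2 20-6 19-8 14 349 1 2-34 12-55 3-33z"/><path data-sink="17 527" data-exterior="1" d="M175 415l-48 4-110 2-1 106 137 1 8-15 6-19 2-20 0-40 2-12z"/>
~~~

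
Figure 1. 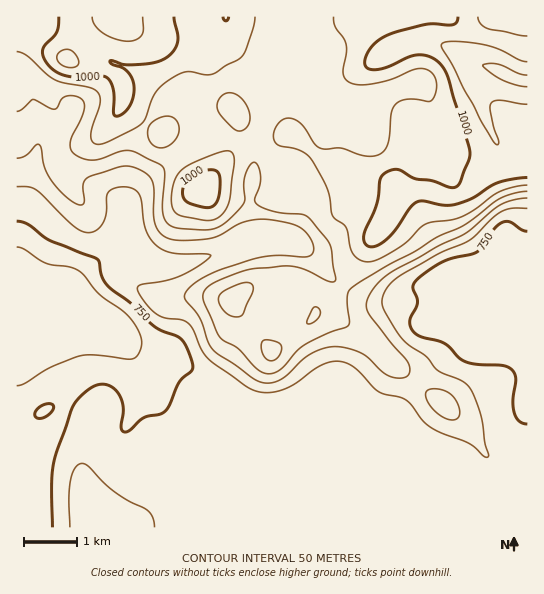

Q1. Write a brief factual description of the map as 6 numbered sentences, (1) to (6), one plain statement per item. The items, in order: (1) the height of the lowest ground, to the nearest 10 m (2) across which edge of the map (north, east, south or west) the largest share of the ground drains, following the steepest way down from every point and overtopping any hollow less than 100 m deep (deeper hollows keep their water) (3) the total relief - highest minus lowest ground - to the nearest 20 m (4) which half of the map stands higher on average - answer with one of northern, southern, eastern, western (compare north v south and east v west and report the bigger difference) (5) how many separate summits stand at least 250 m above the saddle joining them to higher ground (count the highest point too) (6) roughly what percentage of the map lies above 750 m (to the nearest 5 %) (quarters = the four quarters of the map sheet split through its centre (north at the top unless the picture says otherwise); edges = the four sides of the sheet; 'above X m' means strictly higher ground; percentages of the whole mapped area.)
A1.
(1) The lowest point is down at roughly 670 m.
(2) Most of the ground drains across the western edge.
(3) Highest minus lowest: about 440 m of relief.
(4) On average the northern half of the map is the higher ground.
(5) There is 1 summit with 250 m or more of prominence.
(6) About 85 % of the map lies above 750 m.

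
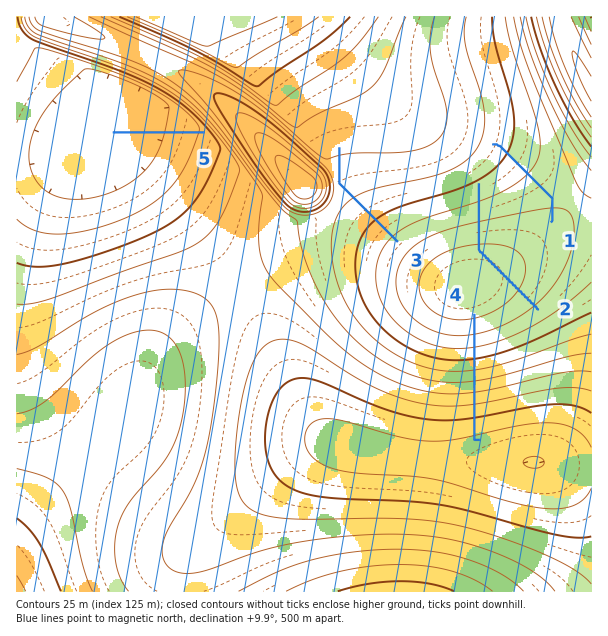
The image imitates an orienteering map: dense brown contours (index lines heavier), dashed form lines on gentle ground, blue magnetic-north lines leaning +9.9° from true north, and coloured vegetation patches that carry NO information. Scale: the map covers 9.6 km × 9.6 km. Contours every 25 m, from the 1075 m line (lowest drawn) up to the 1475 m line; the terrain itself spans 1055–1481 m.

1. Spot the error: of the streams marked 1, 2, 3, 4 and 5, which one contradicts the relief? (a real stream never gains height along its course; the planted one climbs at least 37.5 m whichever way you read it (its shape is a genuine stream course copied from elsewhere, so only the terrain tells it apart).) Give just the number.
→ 2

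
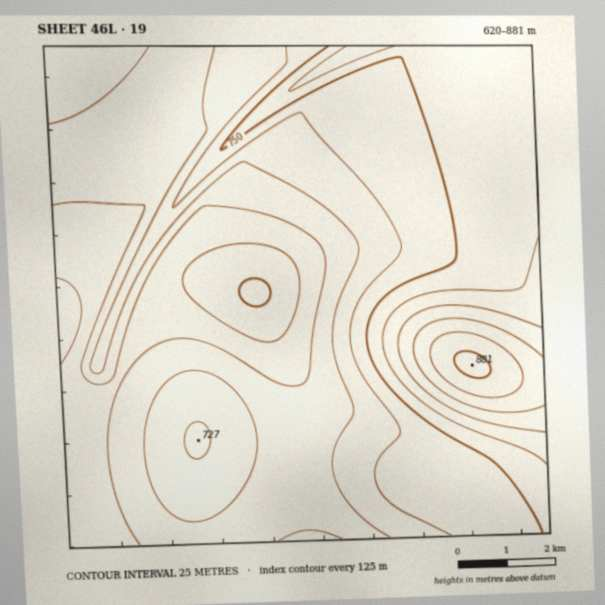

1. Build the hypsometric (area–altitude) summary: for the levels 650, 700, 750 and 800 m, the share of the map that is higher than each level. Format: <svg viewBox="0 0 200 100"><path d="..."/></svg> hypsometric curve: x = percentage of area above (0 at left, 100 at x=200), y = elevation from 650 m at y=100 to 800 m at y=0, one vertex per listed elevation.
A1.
<svg viewBox="0 0 200 100"><path d="M192 100l-80-33-64-34-36-33"/></svg>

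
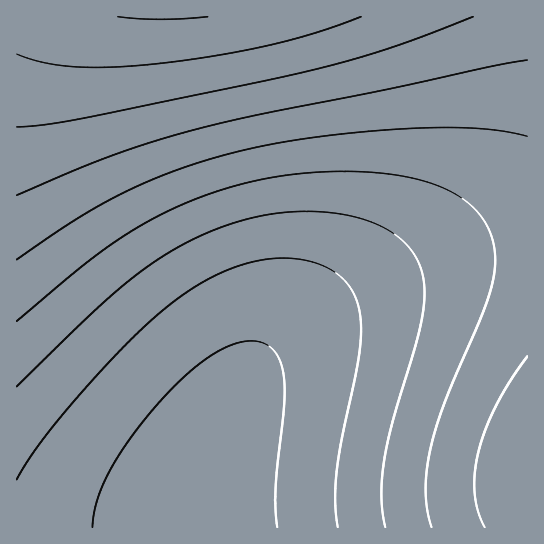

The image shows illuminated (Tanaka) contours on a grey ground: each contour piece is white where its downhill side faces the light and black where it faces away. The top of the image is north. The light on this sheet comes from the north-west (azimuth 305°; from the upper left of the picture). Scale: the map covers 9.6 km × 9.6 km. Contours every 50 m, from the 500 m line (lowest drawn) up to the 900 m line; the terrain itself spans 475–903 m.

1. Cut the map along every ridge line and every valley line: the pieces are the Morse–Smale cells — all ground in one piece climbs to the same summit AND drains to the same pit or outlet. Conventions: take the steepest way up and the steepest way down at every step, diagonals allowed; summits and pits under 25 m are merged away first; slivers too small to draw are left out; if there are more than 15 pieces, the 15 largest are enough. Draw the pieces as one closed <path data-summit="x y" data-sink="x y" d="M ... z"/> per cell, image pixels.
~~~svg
<path data-summit="162 17" data-sink="193 527" d="M527 16l-511 1 1 511 174 0 1-17 5-25 18-45 18-38 23-36 31-32 40-27 35-17 45-19 62-19 29-5 30-2z"/><path data-summit="527 478" data-sink="193 527" d="M527 247l-29 1-29 5-62 19-45 19-35 17-40 27-31 32-23 36-18 38-18 45-5 25 0 16 335 1z"/>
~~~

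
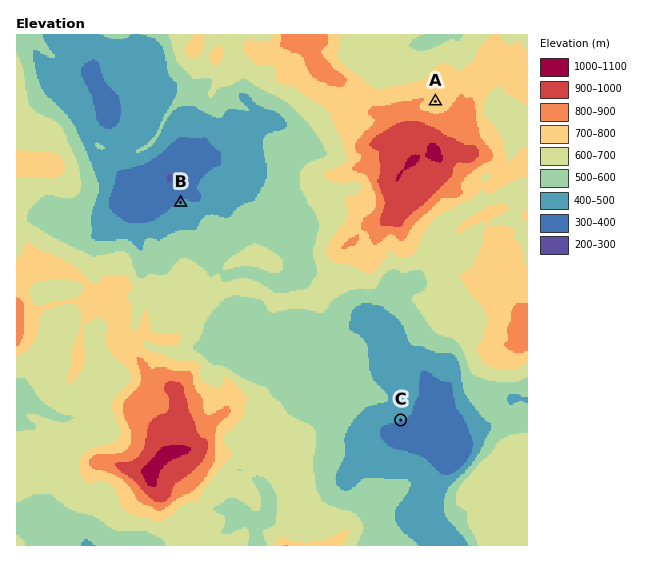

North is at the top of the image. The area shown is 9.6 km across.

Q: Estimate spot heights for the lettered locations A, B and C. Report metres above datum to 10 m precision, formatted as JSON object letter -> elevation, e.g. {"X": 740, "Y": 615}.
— {"A": 760, "B": 410, "C": 410}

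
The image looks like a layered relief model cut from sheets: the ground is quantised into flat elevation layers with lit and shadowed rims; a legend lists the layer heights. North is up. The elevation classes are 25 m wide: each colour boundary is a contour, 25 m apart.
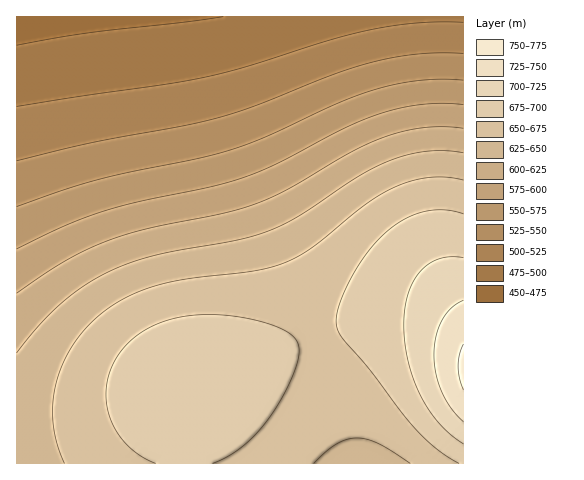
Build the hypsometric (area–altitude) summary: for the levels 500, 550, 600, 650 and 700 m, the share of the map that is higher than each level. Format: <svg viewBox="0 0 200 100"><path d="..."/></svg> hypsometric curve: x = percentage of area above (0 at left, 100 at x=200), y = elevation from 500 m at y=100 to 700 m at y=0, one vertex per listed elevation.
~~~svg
<svg viewBox="0 0 200 100"><path d="M179 100l-34-25-27-25-35-25-74-25"/></svg>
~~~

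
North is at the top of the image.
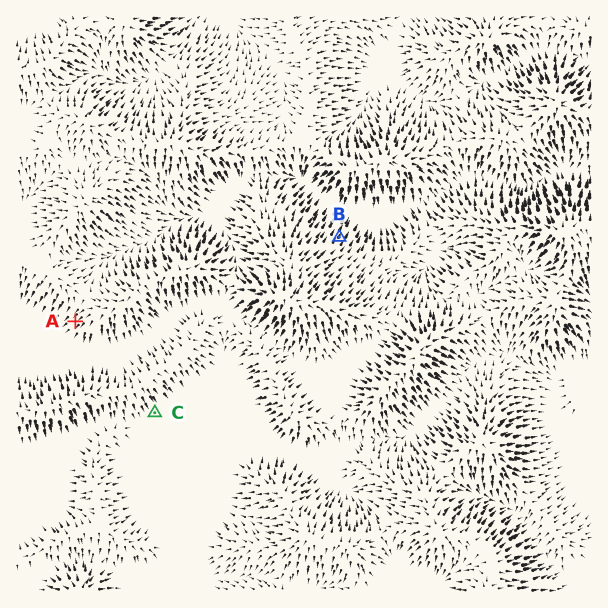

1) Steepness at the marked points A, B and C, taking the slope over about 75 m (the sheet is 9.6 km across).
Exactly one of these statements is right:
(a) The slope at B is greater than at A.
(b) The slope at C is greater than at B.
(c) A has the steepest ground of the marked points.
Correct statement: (a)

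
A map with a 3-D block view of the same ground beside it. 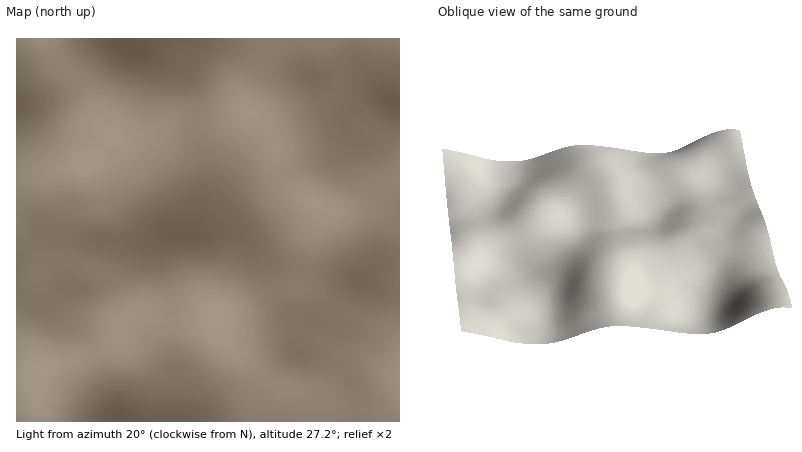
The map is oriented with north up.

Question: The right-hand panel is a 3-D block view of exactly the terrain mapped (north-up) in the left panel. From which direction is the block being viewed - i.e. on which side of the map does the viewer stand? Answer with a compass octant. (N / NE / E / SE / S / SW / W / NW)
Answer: N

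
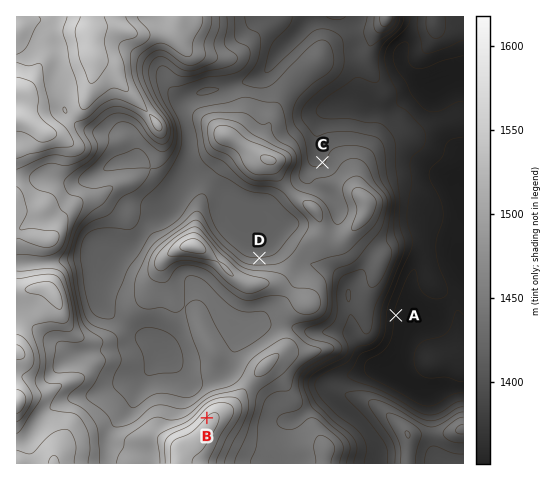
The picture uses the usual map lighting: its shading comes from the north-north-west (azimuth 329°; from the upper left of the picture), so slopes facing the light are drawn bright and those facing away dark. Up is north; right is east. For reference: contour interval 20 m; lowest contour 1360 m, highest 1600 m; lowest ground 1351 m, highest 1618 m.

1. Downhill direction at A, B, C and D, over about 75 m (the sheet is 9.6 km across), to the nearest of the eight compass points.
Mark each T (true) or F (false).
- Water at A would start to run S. F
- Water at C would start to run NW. T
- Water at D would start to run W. F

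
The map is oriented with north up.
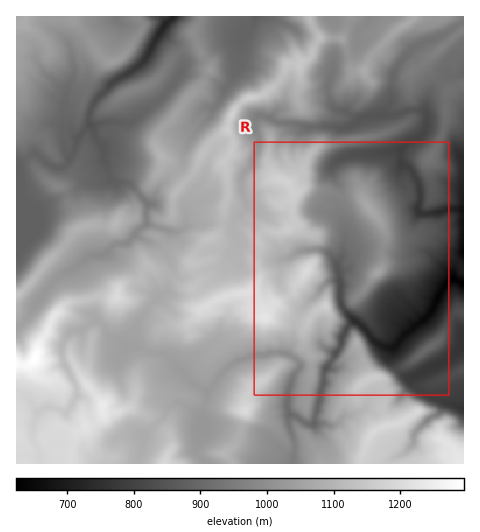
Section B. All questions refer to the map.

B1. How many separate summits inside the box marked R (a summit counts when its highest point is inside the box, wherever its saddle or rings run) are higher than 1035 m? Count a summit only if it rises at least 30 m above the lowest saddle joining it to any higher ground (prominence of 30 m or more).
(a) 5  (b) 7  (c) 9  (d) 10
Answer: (b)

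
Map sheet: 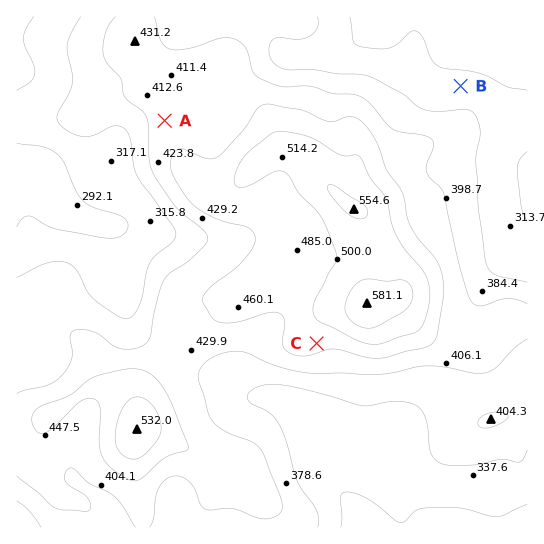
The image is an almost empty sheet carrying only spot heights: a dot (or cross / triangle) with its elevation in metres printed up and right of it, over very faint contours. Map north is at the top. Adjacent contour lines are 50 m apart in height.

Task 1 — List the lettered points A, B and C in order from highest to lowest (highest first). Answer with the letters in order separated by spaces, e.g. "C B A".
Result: C A B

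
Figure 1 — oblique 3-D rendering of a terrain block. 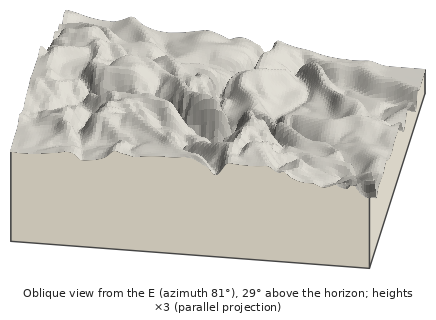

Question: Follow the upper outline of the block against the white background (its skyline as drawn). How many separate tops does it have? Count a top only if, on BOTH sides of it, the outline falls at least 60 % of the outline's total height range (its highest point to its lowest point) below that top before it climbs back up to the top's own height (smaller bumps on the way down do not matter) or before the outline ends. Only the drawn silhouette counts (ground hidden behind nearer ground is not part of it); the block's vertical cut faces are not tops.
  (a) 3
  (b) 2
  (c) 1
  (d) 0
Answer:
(d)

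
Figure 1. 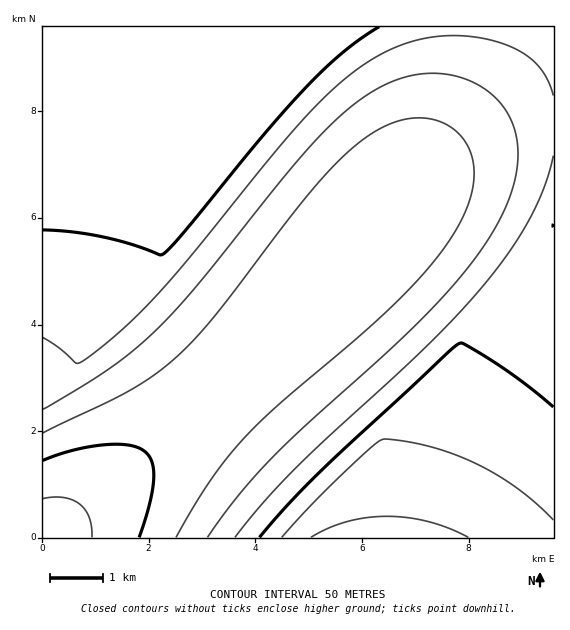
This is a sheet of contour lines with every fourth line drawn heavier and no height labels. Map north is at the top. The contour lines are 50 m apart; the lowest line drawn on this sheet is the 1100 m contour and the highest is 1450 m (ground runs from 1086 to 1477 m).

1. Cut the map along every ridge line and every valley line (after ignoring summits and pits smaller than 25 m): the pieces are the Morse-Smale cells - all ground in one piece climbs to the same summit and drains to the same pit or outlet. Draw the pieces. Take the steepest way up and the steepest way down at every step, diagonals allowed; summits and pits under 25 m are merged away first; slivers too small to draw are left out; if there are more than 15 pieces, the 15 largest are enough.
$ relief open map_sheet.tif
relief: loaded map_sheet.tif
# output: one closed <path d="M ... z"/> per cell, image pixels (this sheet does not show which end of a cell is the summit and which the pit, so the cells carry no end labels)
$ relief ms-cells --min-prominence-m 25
<path d="M553 26l-511 1 1 511 8 0 146-128 93-93 104-116 23-22 28-18 38-18 40-12 31-3z"/><path d="M553 129l-30 2-40 12-38 18-28 18-23 22-65 75-93 97-69 65-82 68-34 31 502 1z"/>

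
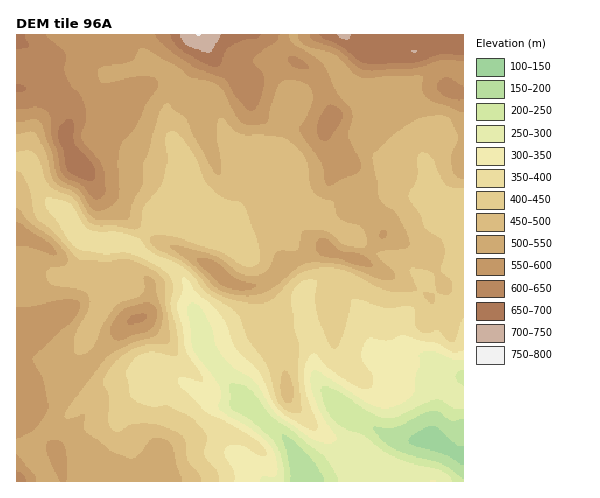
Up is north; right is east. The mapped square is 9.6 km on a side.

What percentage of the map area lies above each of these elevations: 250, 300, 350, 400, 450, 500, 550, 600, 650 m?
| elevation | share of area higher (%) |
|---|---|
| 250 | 95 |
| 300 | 90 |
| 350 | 84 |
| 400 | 75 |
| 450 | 60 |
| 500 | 43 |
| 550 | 22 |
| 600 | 8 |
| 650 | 3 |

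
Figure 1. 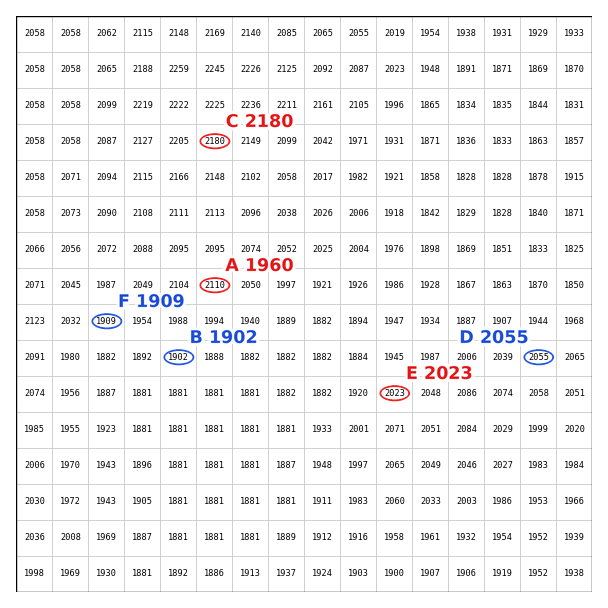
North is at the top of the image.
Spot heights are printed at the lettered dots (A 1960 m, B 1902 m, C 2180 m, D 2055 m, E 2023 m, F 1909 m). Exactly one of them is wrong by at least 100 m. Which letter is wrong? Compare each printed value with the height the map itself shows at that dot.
A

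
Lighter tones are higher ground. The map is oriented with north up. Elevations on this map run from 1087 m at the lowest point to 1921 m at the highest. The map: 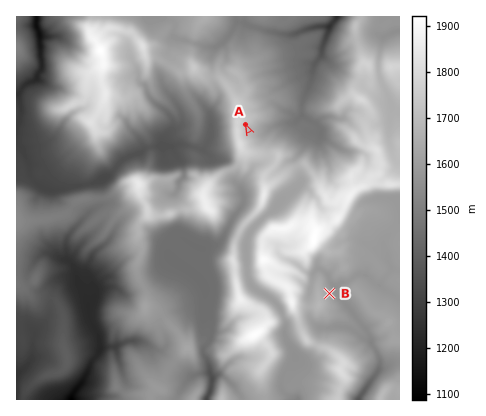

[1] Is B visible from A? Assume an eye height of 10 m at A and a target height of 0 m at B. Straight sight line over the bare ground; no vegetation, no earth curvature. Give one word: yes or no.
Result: no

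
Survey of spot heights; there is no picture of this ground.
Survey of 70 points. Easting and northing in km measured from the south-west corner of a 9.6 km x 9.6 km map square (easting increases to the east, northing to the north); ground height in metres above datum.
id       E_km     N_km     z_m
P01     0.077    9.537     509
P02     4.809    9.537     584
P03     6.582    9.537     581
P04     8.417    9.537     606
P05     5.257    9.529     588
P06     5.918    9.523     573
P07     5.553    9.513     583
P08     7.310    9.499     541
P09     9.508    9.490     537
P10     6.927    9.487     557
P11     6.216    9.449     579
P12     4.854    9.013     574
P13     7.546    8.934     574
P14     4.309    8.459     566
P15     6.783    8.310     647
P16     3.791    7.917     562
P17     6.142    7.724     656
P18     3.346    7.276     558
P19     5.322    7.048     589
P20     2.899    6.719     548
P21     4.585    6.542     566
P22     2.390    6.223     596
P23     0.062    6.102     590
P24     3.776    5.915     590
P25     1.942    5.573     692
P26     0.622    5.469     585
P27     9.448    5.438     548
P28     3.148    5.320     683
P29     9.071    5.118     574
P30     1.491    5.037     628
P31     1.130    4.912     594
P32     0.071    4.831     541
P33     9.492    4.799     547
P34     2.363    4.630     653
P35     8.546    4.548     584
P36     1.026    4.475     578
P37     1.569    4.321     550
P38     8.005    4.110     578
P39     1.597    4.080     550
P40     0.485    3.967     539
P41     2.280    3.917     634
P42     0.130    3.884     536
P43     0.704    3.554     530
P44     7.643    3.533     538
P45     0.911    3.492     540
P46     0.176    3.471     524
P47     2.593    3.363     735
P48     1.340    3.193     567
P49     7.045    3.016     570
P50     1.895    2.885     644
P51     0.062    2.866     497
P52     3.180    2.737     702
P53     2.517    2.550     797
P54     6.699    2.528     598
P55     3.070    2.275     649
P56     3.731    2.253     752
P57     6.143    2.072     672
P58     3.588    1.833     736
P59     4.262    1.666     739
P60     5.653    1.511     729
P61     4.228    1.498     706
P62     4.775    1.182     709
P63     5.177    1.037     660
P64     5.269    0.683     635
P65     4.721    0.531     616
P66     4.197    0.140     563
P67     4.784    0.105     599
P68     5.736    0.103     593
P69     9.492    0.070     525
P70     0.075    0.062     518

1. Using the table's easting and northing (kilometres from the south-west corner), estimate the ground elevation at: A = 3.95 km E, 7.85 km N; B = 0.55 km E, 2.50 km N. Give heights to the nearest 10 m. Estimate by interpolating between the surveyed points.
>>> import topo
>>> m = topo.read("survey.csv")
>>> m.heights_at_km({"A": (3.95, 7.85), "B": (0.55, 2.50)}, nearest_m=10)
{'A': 570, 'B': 520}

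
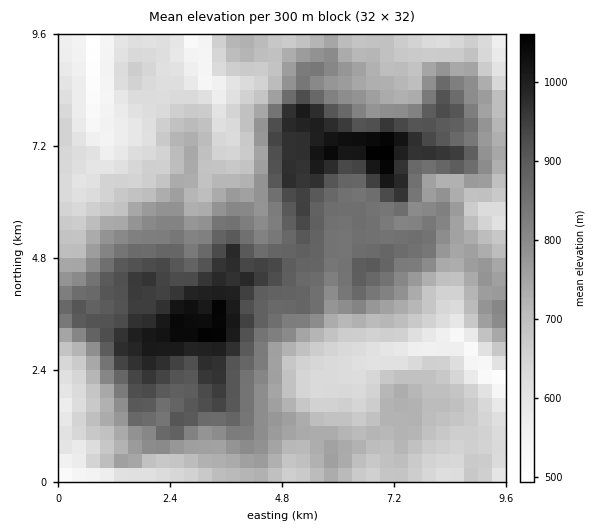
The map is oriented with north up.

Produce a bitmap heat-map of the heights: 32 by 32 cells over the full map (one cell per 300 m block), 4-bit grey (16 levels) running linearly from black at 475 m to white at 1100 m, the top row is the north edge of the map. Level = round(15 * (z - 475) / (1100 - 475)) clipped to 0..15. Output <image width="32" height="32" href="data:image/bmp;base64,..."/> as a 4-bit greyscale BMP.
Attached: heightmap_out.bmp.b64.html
<image width="32" height="32" href="data:image/bmp;base64,Qk12AgAAAAAAAHYAAAAoAAAAIAAAACAAAAABAAQAAAAAAAACAAATCwAAEwsAABAAAAAAAAAAAAAAABEREQAiIiIAMzMzAERERABVVVUAZmZmAHd3dwCIiIgAmZmZAKqqqgC7u7sAzMzMAN3d3QDu7u4A////ABIiMzREVWZlRWZlRVVDRUMiRXdVVmZndlVnZVVVREVUM0VniHd3eIdmZ2ZlZVRERDRVZ4moeIiHdmZmZmZVREQ0VnqZqpmph3ZVVVZmZVVDI1aKqaq7qYdlRERWZmZVQzRWm7qqu6mHVERERmZVVDE0aKvLusyph1REREVVVUMRRWm8zLvMqpdUREMzNEQyE1aKzN3c3cqXZVREMzIiITV4q83d7u7bmIdlVURDMhNWmru8ze3e26mIhmZmVUQ1eKqqu7zd3tupqpeId2ZURniJmru7zN3bqqqYmZh2VEZ3eJq8y7vMzLupmJqph2VWd2eJq7uqrMu7qqmaqpmGZ3ZWeJmaqZvKmqqpmZqZl3dmVWeIiJiKqYmqqZmZmZh2ZVVmZ4iHeZiIq6mZmYiYdUNERVZ3dmeIeaupmZmYiHVEQ0RVVnZWd3m7qZmbyXdlVUM0REVmVmZ6zMqqvcl2Z3VDMzREZlVVe8zcu97JmqmGRDI0RGZURXvM3t3u3My6dkMiIzVmZEV7zN3d7ty6mXZDEiM0VlNFe8zcu7y6uql2QhIjREVTRWnNyph4iKuodTISNEREMjRXm6iHdmabmHUyEkRDMxI0RnmHdmZliYhkMhJFQzIkVVV5mHdlZXdnUyISNEMyJFZVZ3hmZVVVVUMiAjMzMSRmZVVnZVVUREVC"/>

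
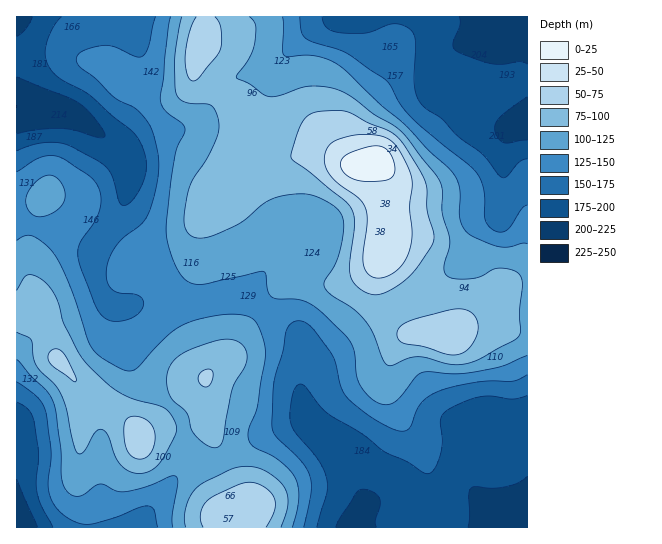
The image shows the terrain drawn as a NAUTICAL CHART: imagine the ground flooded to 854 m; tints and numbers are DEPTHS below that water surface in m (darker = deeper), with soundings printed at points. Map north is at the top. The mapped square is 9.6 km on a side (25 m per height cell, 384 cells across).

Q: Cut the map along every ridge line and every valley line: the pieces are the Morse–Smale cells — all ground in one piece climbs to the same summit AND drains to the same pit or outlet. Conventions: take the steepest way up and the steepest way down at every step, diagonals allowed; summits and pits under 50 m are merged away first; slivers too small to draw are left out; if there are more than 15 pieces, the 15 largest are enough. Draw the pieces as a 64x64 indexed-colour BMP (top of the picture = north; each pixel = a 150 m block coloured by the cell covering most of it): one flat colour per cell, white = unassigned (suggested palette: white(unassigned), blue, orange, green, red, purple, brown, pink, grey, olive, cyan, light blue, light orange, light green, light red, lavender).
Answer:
<image width="64" height="64" href="data:image/bmp;base64,Qk12CAAAAAAAAHYAAAAoAAAAQAAAAEAAAAABAAQAAAAAAAAIAAATCwAAEwsAABAAAAAAAAAA////ALR3HwAOf/8ALKAsACgn1gC9Z5QAS1aMAMJ34wB/f38AIr28AM++FwDox64AeLv/AIrfmACWmP8A1bDFAFVVVVVVVVVVVVVVVVVWZmZmZmZmZjMzMzMzMzMzMzMzVVVVVVVVVVVVVVVVVVVmZmZmZmZmYzMzMzMzMzMzMzNVVVVVVVVVVVVVVVVVVVZmZmZmZmZjMzMzMzMzMzMzM1VVVVVVVVVVVVVVVVVVZmZmZmZmZmMzMzMzMzMzMzMzVVVVVVVVVVVVVVVVVVVmZmZmZmZmYzMzMzMzMzMzMzNVVVVVVVVVVVVVVVVVVmZmZmZmZmYzMzMzMzMzMzMzM1VVVVVVVVVVVVVVVVVWZmZmZmZmZjMzMzMzMzMzMzMzVVVVVVVVVVVVVVVVVWZmZmZmZmZjMzMzMzMzMzMzMzNVVVVVVVVVVVVVVVVVZmZmZmZmZmMzMzMzMzMzMzMzM1VVVVVVVVVVVVVVVVVmZmZmZmZmMzMzMzMzMzMzMzMzVVVVVVVVVVVVVVVVVmZmZmZmZmMzMzMzMzMzMzMzMzNVVVVVVVVVVVVVVVVWZmZmZmZmMzMzMzMzMzMzMzMzM1VVVVVVVVVUREVVVWZmZmZmZmMzMzMzMzMzMzMzMzMzVVVVVVVVVURERERFZmZmZmZmMzMzMzMzMzMzMzMzMzNVVVVVVVVURERERERmZmZmZmYzMzMzMzMzMzMzMzMzM1VVVVVVVERERERERGZmZmZmZjMzMzMzMzMzMzMzMzMzVVVVVVREREREREREZmZmZmZmMzMzMzMzMzMzMzMzMzNVVVVVRERERERERERmZmZmZmYzMzMzMzMzMzMzMzMzM1VVVVRERERERERERGZmZmZmZjMzMzMzMzMzMzMzMzMzVVVVVEREREREREREZmZmZmZmMzMzMzMzMzMzMzMzMzNVVVVERERERERERERGZmZmZmYzMzMzMzMzMzMzMzMzM1VVVERERERERERERERmZmZmZjMzMzMzMzMzMzMzMzMzVVVUREREREREREREREZmZmZmMzMzMzMzMzMzMzMzMzNVVVRERERERERERERERGZmZmYzMzMzMzMzMzMzMzMzM1VVREREREREREREREREZmZmYzMzMzMzMzERERMzMzMzVVVERERERERERERERERGZmMzMzMzMzMzEREREXd3d3dVVERERERERERERERERERmMzMzMzMzMzEREREREXd3d0RERERERERERERERERERGMzMzMzMzMzERERERERF3d3RERERERCIiIiIiIiJERCIzMzMzMzMzMRERERERERd3dERERERCIiIiIiIiIiIiIiMzMzMzMzMxEREREREREXd0REREREIiIiIiIiIiIiIiIiMzMyMzMxERERERERERERREREREQiIiIiIiIiIiIiIiIiIiIiIzERERERERERERFERERERCIiIiIiIiIiIiIiIiIiIiIiMREREREREREREUREREREIiIiIiIiIiIiIiIiIiIiIiIiERERERERERERREREREQiIiIiIiIiIiIiIiIiIiIiIiIRERERERERERFERERERCIiIiIiIiIiIiIiIiIiIiIiIhEREREREREREUREREREQiIiIiIiIiIiIiIiIiIiIiIiERERERERERERREREREREIiIiIiIiIiIiIiIiIiIiIiIRERERERERERFEREREREQiIiIiIiIiIiIiIiIiIiIiIhEREREREREREUREREREREIiIiIiIiIiIiIiIiIiIiIiERERERERERERREREREREQiIiIiIiIiIiIiIiIiIiIiIRERERERERERFEREREREREIiIiIiIiIiIiIiIiIiIiIhEREREREREREUREREREREQiIiIiIiIiIiIiIiIiIiIiERERERERERERRERERERERCIiIiIiIiIiIiIiIiIiIiIRERERERERERFEREREREREIiIiIiIiIiIiIiIiIiIiIhEREREREREREUREREREREQiIiIiIiIiIRIiIiIiIhIhERERERERERERRERERERERCIiIiIiIiIhERESIiERERERERERERERERFERERERERCIiIiIiIiIhEREREREREREREREREREREREURERERERCIiIiIiIiIiERERERERERERERERERERERERREREREQiIiIiIiIiIiIRERERERERERERERERERERERFEREREQiIiIiIiIiIiIhEREREREREREREREREREREREUREREIiIiIiIiIiIiIiERERERERERERERERERERERERRCIiIiIiIiIiIiIiIiIREREREREREREREREREREREREiIiIiIiIiIiIiIiIiERERERERERERERERERERERERESIiIiIiIiIiIiIiIiERERERERERERERERERERERERERIiIiIiIiIiIiIiIhEREREREREREREREREREREREREREiIiIiIiIiIiIiIhERERERERERERERERERERERERERESIiIiIiIiIiIiIiERERERERERERERERERERERERERERIiIiIiIiIiIiIiIhEREREREREREREREREREREREREREiIiIiIiIiIiIiIiERERERERERERERERERERERERERESIiIiIiIiIiIiIiIRERERERERERERERERERERERERERIiIiIiIiIiIiIiIhEREREREREREREREREREREREREREiIiIiIiIiIiIiIiIRERERERERERERERERERERERERESIiIiIiIiIiIiIiIhERERERERERERERERERERERERER"/>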